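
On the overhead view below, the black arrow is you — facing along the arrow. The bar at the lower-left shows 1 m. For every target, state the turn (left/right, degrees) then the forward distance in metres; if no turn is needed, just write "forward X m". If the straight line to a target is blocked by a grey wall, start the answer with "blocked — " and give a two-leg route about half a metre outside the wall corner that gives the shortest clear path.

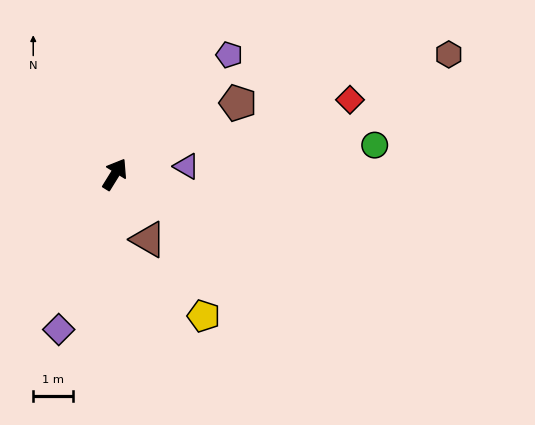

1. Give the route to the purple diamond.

turn right 168°, forward 4.1 m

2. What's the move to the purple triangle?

turn right 52°, forward 1.8 m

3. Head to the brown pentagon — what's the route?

turn right 28°, forward 3.5 m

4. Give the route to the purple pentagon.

turn right 12°, forward 4.1 m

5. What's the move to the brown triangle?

turn right 121°, forward 1.8 m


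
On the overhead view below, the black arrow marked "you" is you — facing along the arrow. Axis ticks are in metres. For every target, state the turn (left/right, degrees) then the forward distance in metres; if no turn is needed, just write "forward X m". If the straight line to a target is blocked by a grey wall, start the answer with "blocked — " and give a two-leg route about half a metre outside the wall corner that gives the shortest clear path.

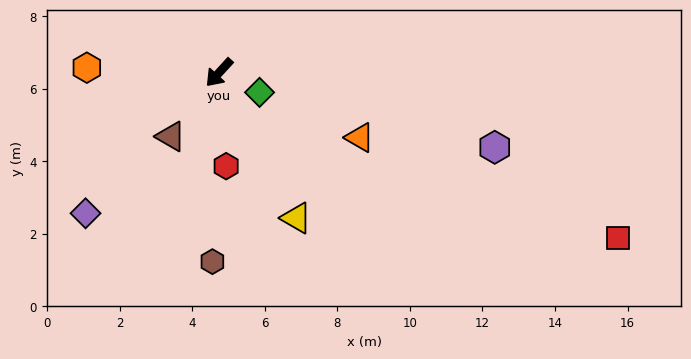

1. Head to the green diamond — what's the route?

turn left 106°, forward 1.2 m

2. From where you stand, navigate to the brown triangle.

turn left 5°, forward 2.2 m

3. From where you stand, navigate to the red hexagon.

turn left 47°, forward 2.6 m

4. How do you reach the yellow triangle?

turn left 70°, forward 4.5 m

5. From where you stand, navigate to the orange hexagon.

turn right 50°, forward 3.7 m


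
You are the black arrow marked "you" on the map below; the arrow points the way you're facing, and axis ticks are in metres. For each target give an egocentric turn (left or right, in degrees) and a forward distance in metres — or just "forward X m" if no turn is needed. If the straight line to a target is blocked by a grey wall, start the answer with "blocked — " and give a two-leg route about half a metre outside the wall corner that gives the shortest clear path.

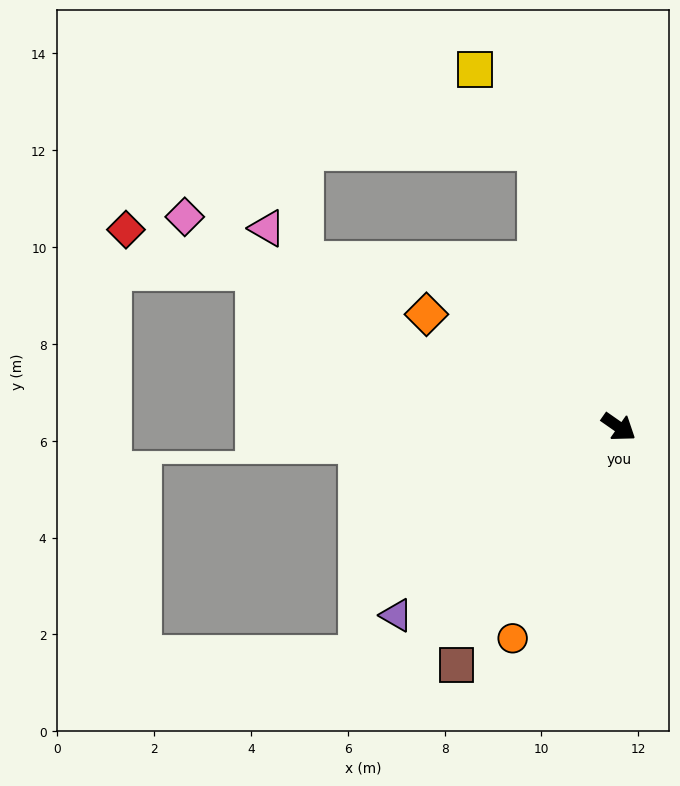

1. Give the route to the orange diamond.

turn right 175°, forward 4.6 m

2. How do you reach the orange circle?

turn right 82°, forward 4.9 m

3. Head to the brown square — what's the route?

turn right 89°, forward 5.9 m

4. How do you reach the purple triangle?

turn right 105°, forward 6.0 m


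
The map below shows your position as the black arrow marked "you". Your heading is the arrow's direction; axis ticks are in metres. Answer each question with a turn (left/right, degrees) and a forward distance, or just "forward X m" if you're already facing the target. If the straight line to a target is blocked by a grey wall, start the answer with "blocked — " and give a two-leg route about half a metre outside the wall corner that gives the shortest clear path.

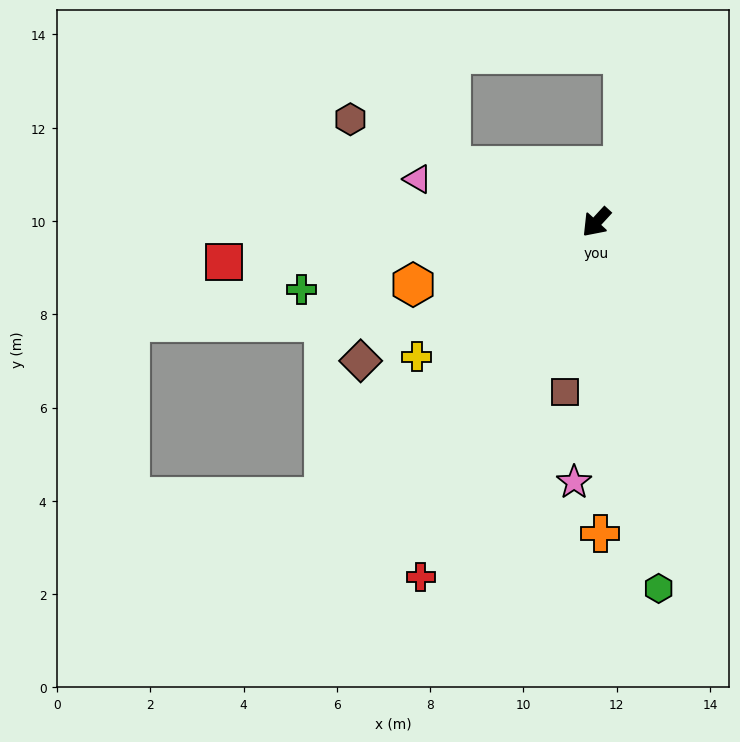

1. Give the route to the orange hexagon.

turn right 29°, forward 4.2 m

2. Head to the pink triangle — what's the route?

turn right 61°, forward 3.9 m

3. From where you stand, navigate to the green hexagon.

turn left 52°, forward 8.0 m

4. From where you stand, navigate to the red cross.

turn left 16°, forward 8.5 m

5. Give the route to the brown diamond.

turn right 17°, forward 5.9 m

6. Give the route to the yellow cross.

turn right 11°, forward 4.8 m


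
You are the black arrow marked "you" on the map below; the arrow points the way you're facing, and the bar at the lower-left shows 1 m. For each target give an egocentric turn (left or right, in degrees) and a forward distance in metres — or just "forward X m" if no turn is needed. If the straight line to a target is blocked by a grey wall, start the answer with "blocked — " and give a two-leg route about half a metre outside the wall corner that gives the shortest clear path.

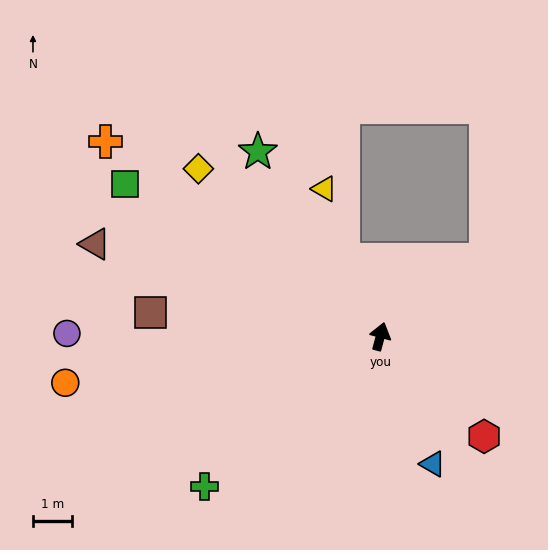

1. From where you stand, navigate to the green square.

turn left 74°, forward 7.6 m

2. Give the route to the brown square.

turn left 99°, forward 5.9 m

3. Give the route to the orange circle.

turn left 113°, forward 8.2 m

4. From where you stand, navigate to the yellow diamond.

turn left 62°, forward 6.4 m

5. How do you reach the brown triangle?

turn left 87°, forward 7.7 m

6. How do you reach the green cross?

turn left 146°, forward 5.9 m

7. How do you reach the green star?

turn left 49°, forward 5.7 m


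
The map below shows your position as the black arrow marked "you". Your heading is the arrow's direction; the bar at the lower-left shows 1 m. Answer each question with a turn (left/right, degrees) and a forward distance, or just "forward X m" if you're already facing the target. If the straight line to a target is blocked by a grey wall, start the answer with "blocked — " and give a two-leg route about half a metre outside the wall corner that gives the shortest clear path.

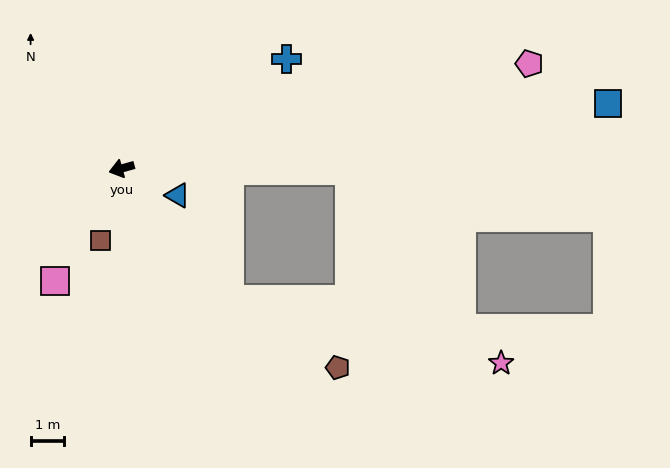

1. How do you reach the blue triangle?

turn left 139°, forward 1.9 m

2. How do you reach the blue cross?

turn right 162°, forward 5.9 m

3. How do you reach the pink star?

blocked — turn left 114°, forward 5.1 m, then turn left 37°, forward 8.3 m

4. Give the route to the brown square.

turn left 58°, forward 2.2 m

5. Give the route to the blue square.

turn left 172°, forward 14.6 m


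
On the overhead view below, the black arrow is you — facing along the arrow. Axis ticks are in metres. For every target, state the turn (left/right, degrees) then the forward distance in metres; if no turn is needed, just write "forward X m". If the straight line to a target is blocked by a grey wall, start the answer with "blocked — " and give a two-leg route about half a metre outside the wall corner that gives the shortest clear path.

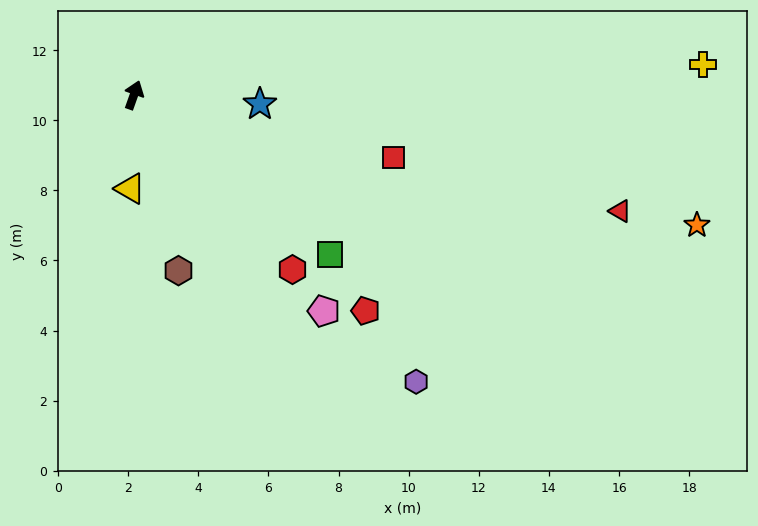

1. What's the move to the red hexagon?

turn right 118°, forward 6.7 m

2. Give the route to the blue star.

turn right 75°, forward 3.6 m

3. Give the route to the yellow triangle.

turn right 163°, forward 2.7 m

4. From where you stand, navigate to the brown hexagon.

turn right 146°, forward 5.2 m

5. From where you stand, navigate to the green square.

turn right 110°, forward 7.2 m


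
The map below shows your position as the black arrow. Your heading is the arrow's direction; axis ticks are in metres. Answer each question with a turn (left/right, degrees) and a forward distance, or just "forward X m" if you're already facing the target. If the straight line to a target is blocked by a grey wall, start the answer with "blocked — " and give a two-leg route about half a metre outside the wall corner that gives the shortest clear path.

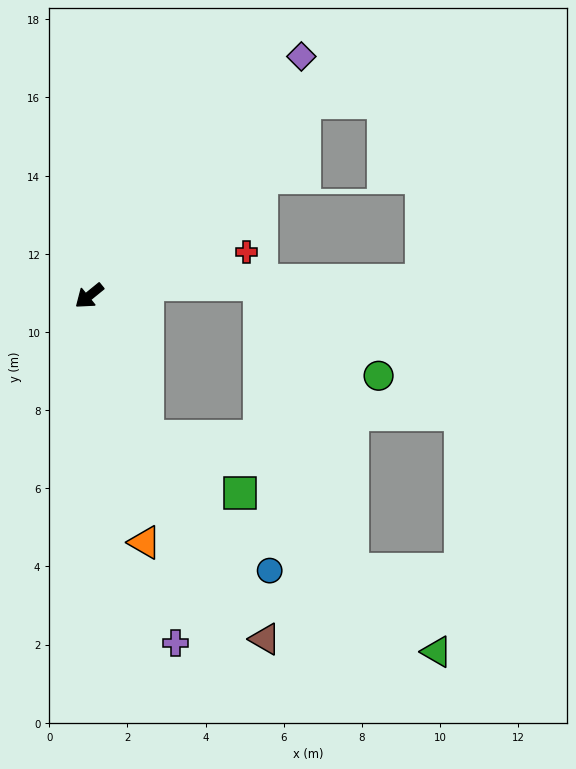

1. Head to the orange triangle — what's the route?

turn left 64°, forward 6.5 m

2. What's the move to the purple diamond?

turn right 171°, forward 8.2 m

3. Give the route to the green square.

blocked — turn left 73°, forward 3.9 m, then turn left 36°, forward 2.8 m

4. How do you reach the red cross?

turn left 156°, forward 4.2 m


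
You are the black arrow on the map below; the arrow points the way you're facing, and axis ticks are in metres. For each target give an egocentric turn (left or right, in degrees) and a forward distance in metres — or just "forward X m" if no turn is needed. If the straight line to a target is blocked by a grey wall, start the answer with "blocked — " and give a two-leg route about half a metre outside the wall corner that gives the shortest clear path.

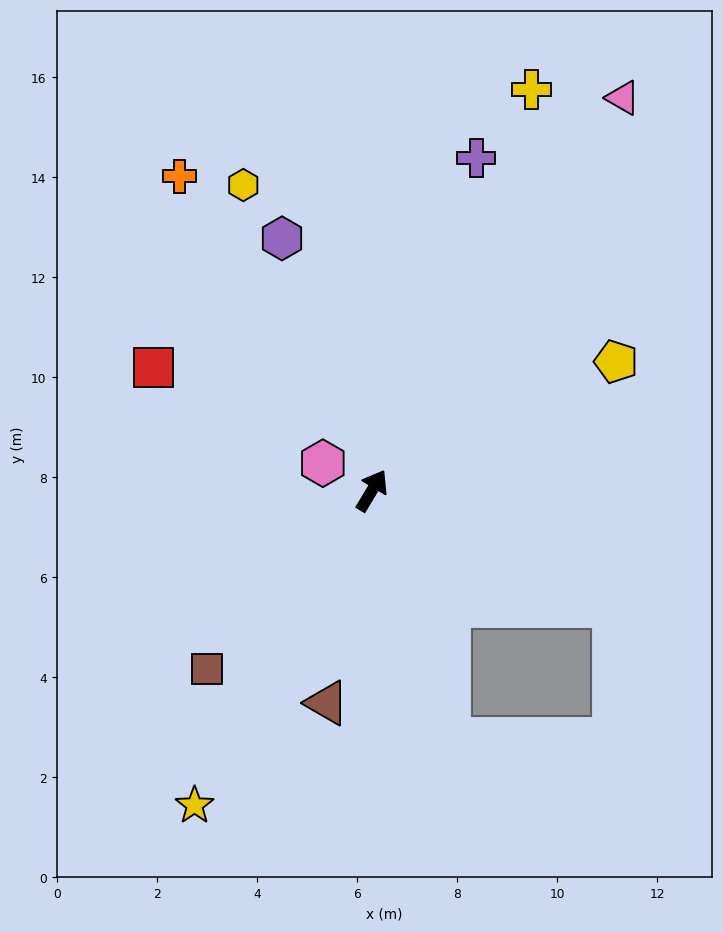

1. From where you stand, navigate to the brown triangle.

turn right 161°, forward 4.3 m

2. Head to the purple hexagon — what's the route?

turn left 51°, forward 5.4 m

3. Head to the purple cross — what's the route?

turn left 13°, forward 7.0 m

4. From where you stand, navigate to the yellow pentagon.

turn right 31°, forward 5.5 m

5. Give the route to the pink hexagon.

turn left 92°, forward 1.1 m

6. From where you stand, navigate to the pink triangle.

forward 9.3 m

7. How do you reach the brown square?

turn left 168°, forward 4.9 m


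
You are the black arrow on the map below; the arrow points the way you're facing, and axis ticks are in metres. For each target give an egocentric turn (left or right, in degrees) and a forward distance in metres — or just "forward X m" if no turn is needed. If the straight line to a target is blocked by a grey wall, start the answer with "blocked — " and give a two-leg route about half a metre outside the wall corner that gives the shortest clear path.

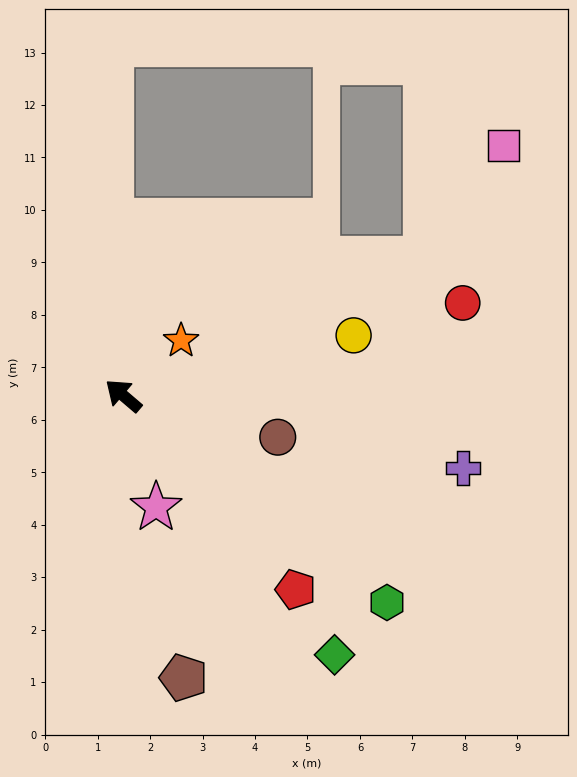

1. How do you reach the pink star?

turn left 147°, forward 2.2 m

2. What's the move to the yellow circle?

turn right 125°, forward 4.5 m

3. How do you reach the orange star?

turn right 96°, forward 1.5 m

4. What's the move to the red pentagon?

turn left 172°, forward 4.9 m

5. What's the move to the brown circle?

turn right 155°, forward 3.0 m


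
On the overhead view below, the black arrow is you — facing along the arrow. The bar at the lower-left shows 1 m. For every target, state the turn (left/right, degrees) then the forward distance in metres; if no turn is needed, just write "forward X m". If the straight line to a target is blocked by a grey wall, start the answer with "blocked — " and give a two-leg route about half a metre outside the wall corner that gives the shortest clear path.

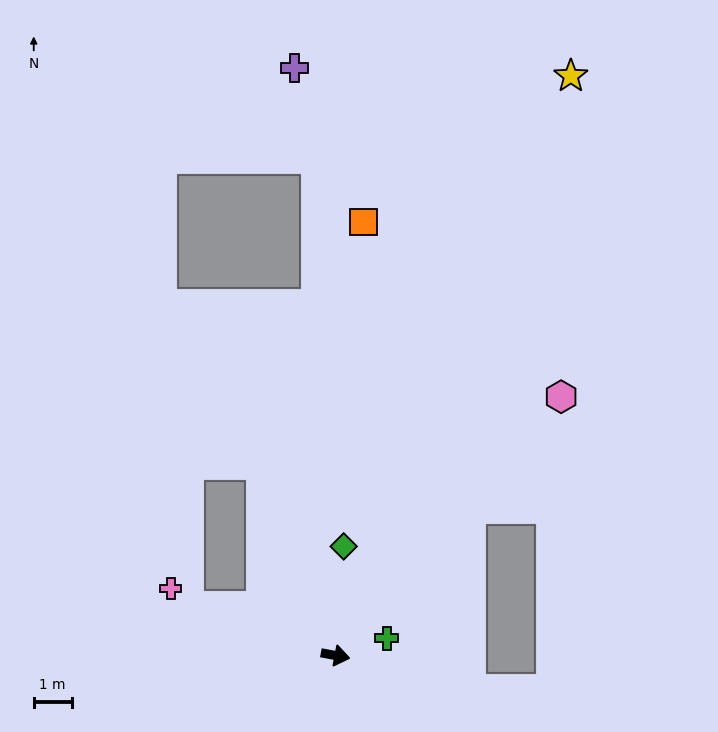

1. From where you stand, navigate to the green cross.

turn left 29°, forward 1.4 m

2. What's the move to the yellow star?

turn left 79°, forward 16.5 m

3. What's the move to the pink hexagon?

turn left 60°, forward 9.0 m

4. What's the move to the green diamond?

turn left 96°, forward 2.9 m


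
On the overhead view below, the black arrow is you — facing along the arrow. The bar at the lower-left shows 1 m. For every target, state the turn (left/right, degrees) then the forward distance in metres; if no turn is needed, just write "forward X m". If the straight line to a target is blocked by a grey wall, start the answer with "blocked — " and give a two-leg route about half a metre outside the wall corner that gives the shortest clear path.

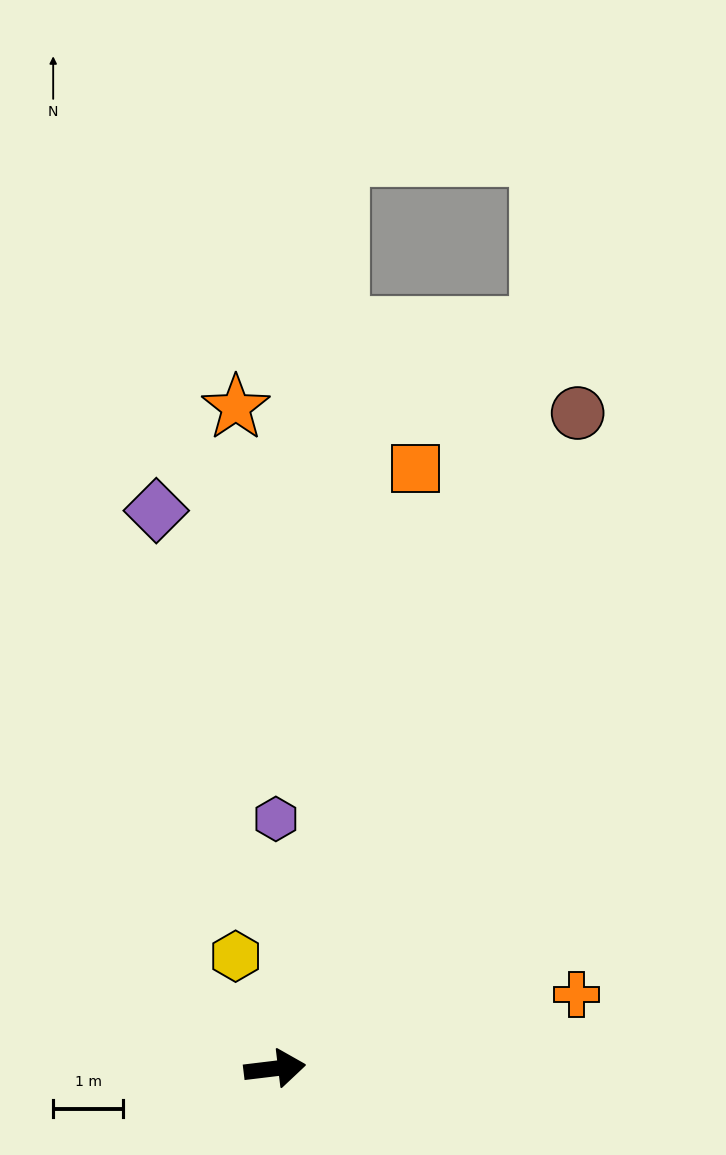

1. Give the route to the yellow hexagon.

turn left 102°, forward 1.7 m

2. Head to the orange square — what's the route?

turn left 70°, forward 8.8 m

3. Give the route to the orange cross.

turn left 7°, forward 4.4 m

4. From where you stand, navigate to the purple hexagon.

turn left 83°, forward 3.6 m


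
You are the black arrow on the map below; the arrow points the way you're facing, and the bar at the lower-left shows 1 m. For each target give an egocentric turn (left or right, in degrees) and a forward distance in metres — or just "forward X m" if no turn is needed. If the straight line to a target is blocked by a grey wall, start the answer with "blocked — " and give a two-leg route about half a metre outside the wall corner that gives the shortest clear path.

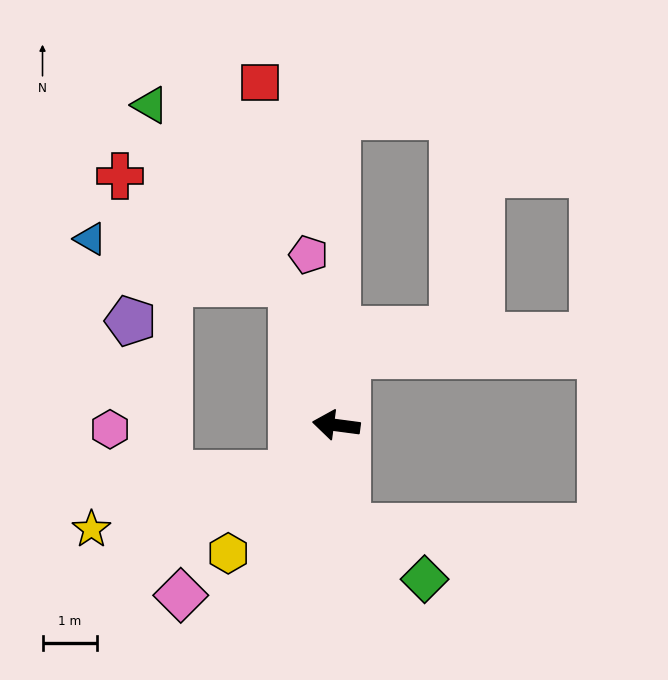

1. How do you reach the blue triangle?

blocked — turn right 65°, forward 2.7 m, then turn left 60°, forward 3.8 m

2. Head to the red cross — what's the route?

blocked — turn right 65°, forward 2.7 m, then turn left 41°, forward 3.7 m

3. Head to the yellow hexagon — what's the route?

turn left 57°, forward 3.1 m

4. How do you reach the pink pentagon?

turn right 73°, forward 3.1 m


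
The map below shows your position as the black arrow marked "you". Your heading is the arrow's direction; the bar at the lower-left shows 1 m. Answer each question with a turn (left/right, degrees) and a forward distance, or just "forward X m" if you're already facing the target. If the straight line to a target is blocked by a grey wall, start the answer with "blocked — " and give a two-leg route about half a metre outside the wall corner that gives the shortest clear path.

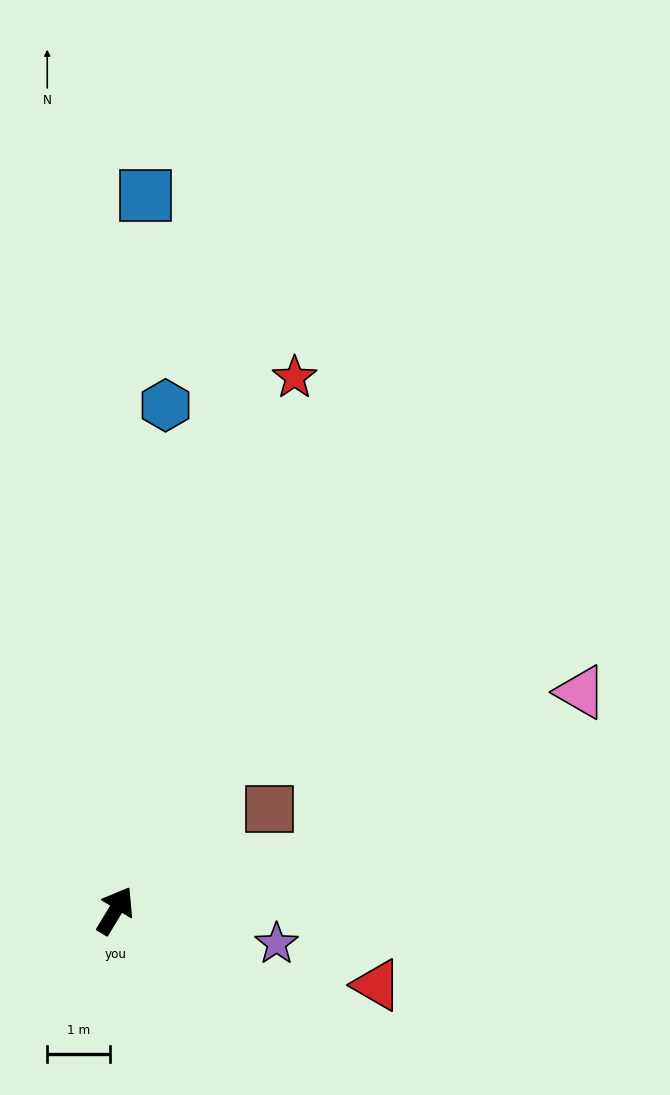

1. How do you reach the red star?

turn left 13°, forward 9.0 m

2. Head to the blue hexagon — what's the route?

turn left 25°, forward 8.1 m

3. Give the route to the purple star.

turn right 70°, forward 2.6 m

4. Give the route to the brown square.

turn right 25°, forward 2.9 m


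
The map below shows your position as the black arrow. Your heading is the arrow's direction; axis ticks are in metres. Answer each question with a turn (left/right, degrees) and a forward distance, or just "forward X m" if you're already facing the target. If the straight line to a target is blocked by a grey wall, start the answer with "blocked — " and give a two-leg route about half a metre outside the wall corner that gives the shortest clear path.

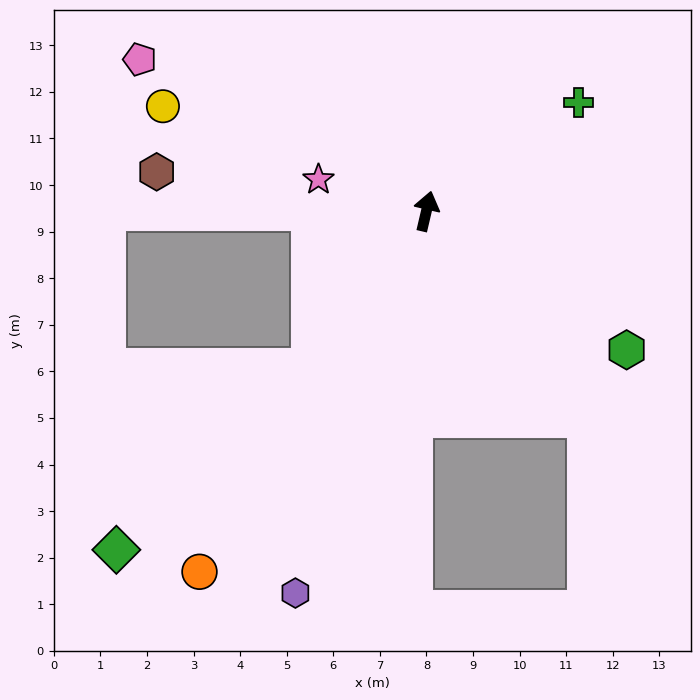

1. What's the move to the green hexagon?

turn right 112°, forward 5.2 m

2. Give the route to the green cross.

turn right 41°, forward 4.0 m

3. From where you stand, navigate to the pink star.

turn left 87°, forward 2.4 m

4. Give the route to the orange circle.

turn left 161°, forward 9.1 m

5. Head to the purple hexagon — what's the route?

turn left 174°, forward 8.7 m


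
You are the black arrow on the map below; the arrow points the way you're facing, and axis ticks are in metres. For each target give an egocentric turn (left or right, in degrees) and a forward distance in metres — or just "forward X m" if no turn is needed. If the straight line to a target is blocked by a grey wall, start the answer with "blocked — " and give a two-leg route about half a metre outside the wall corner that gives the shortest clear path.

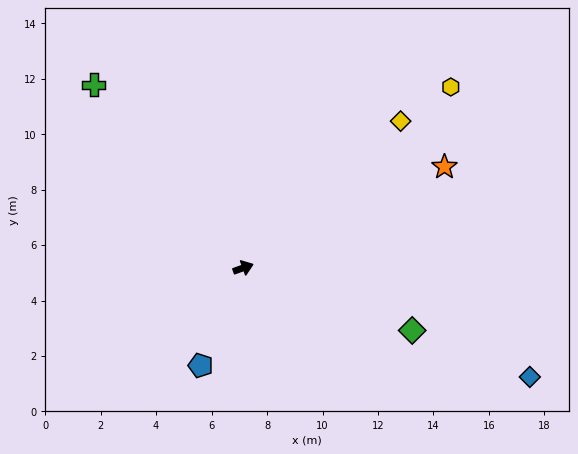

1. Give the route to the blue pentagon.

turn right 134°, forward 3.8 m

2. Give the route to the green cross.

turn left 109°, forward 8.5 m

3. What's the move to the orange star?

turn left 7°, forward 8.1 m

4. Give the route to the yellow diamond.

turn left 23°, forward 7.8 m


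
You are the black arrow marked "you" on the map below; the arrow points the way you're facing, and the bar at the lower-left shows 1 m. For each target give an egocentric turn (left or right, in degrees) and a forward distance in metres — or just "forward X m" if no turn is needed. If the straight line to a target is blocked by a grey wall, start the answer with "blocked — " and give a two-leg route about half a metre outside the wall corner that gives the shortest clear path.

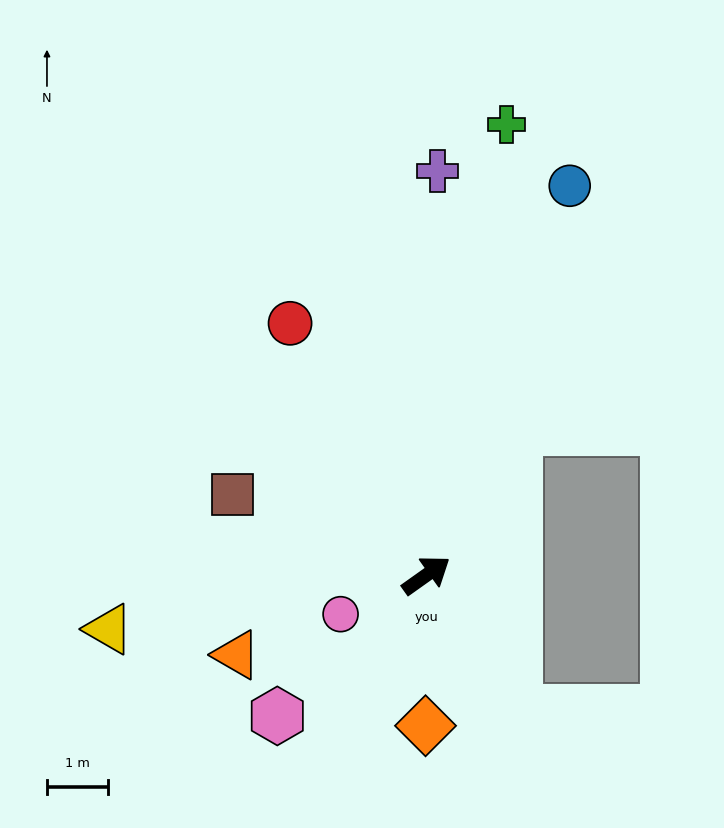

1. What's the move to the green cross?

turn left 45°, forward 7.5 m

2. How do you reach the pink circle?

turn left 169°, forward 1.5 m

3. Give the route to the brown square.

turn left 122°, forward 3.4 m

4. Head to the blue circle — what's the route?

turn left 34°, forward 6.8 m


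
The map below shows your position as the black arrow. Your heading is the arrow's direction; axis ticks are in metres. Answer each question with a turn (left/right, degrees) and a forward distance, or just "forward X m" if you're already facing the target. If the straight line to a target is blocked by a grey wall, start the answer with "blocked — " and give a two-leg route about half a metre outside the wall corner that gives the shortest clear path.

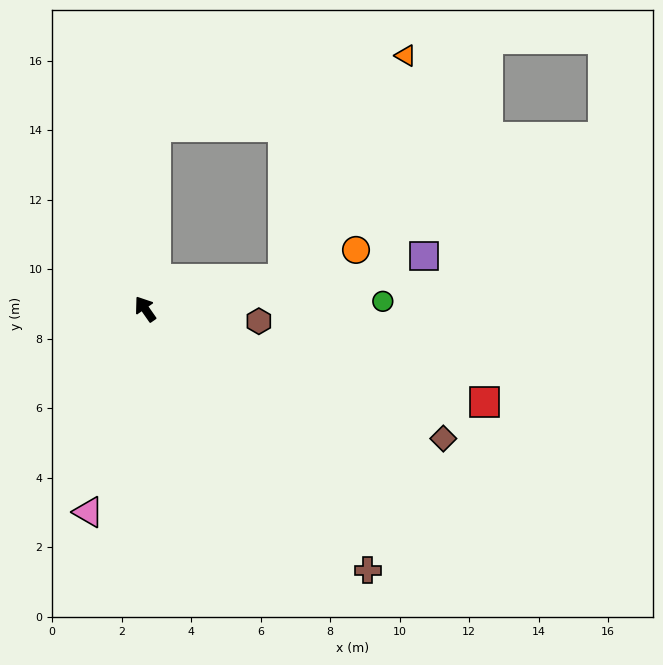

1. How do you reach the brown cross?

turn right 174°, forward 9.9 m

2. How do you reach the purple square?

turn right 114°, forward 8.2 m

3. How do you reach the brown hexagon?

turn right 131°, forward 3.3 m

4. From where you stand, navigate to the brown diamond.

turn right 148°, forward 9.4 m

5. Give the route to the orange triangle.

blocked — turn right 112°, forward 4.1 m, then turn left 48°, forward 7.3 m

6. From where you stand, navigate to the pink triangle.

turn left 129°, forward 6.1 m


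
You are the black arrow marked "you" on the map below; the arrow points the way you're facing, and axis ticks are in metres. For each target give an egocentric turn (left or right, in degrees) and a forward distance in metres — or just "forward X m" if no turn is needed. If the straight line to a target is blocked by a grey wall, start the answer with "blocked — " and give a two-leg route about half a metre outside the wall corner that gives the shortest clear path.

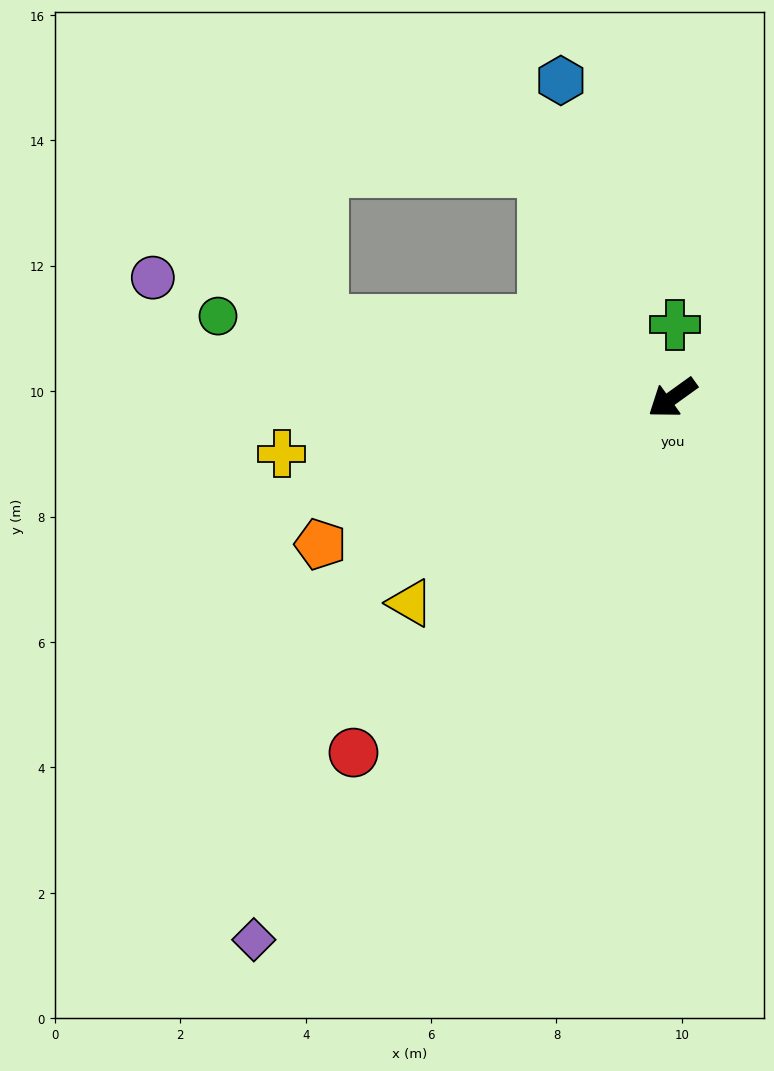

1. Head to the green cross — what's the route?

turn right 128°, forward 1.2 m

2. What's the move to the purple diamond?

turn left 17°, forward 10.9 m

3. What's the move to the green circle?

turn right 46°, forward 7.4 m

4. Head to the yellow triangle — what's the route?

turn left 2°, forward 5.3 m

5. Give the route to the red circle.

turn left 12°, forward 7.6 m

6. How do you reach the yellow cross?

turn right 28°, forward 6.3 m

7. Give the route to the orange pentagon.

turn right 13°, forward 6.1 m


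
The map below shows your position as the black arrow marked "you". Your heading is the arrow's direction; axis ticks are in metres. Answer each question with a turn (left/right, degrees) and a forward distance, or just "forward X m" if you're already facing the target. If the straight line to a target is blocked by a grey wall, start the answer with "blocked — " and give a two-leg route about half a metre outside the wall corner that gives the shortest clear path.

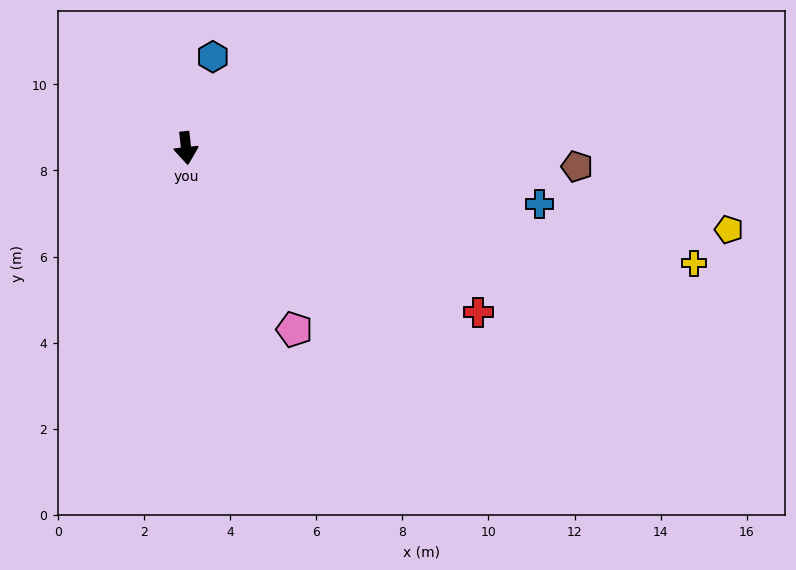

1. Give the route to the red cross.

turn left 55°, forward 7.8 m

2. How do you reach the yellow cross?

turn left 71°, forward 12.1 m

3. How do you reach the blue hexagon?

turn left 157°, forward 2.2 m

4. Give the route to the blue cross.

turn left 75°, forward 8.3 m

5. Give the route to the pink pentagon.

turn left 25°, forward 4.9 m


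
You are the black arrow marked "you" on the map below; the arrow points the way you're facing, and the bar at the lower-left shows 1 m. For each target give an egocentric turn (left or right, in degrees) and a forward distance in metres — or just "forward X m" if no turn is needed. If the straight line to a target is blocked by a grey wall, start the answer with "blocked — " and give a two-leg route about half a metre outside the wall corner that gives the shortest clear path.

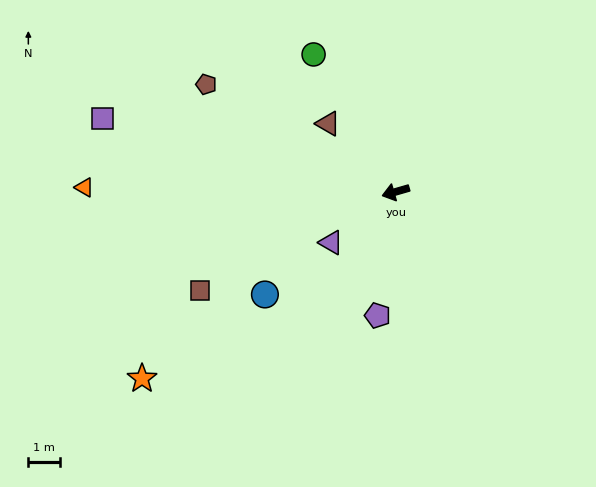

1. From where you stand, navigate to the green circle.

turn right 75°, forward 5.0 m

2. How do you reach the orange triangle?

turn right 17°, forward 9.7 m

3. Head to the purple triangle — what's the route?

turn left 22°, forward 2.6 m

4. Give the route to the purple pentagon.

turn left 66°, forward 3.9 m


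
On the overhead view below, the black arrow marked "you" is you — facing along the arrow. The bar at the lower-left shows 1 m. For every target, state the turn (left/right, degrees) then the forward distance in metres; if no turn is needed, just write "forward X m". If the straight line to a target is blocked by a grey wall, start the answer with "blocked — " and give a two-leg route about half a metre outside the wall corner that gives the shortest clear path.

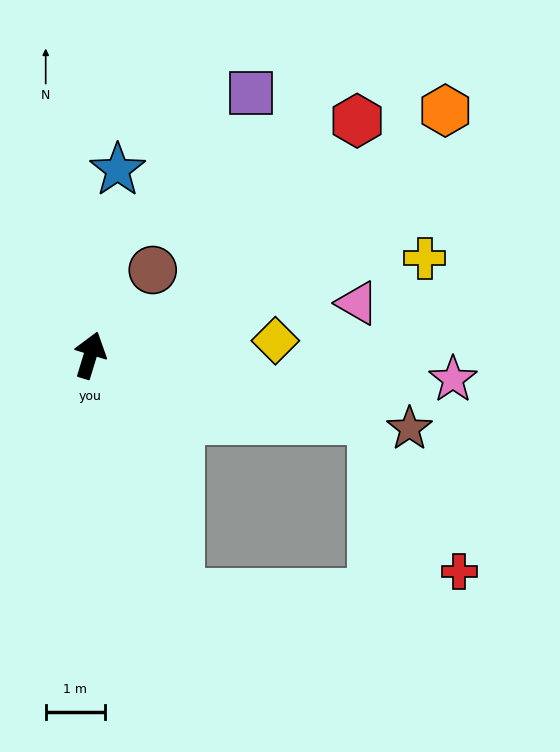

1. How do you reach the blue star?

turn left 9°, forward 3.1 m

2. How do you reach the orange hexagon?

turn right 38°, forward 7.2 m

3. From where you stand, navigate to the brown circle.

turn right 19°, forward 1.8 m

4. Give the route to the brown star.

turn right 86°, forward 5.5 m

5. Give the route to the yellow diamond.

turn right 69°, forward 3.1 m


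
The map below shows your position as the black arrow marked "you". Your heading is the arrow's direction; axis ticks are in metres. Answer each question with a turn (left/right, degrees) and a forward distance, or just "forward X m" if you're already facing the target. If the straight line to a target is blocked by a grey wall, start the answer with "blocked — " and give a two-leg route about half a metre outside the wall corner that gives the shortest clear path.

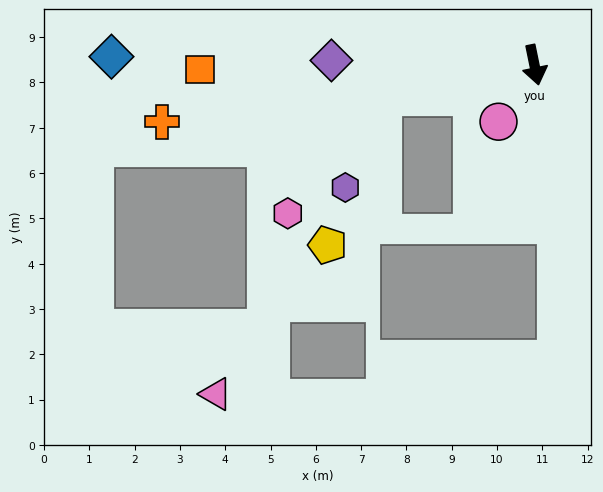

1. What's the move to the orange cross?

turn right 93°, forward 8.3 m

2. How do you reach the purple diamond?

turn right 103°, forward 4.5 m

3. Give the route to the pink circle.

turn right 44°, forward 1.5 m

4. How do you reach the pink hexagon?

blocked — turn right 90°, forward 3.4 m, then turn left 39°, forward 3.3 m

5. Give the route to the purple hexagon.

blocked — turn right 90°, forward 3.4 m, then turn left 56°, forward 2.2 m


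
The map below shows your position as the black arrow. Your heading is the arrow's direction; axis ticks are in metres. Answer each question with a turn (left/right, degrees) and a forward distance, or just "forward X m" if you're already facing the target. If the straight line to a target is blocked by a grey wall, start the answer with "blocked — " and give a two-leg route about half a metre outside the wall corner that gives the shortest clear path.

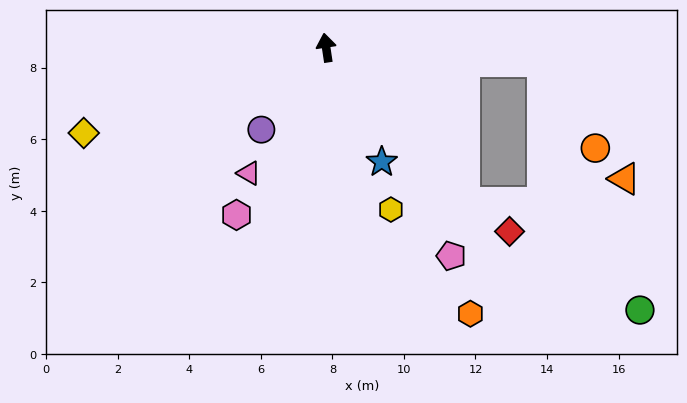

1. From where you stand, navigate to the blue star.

turn right 163°, forward 3.6 m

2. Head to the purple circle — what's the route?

turn left 133°, forward 2.9 m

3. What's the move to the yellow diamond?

turn left 101°, forward 7.2 m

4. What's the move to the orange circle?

blocked — turn right 102°, forward 6.1 m, then turn right 55°, forward 2.8 m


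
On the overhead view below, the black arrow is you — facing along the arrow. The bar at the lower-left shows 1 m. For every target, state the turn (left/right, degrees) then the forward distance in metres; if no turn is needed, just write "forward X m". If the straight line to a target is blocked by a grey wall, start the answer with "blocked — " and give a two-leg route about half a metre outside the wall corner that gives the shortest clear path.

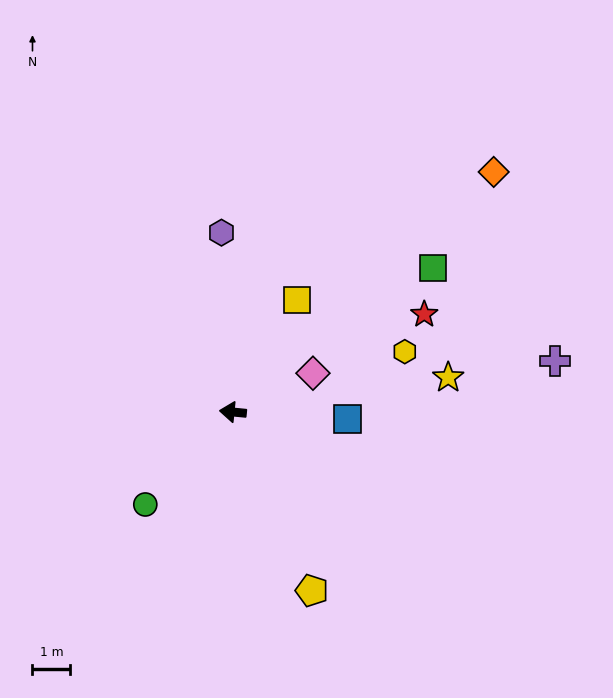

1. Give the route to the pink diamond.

turn right 149°, forward 2.4 m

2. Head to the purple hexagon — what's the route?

turn right 81°, forward 4.8 m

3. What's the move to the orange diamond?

turn right 132°, forward 9.4 m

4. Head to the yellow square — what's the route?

turn right 114°, forward 3.4 m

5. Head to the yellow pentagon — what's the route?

turn left 119°, forward 5.2 m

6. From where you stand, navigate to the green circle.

turn left 52°, forward 3.4 m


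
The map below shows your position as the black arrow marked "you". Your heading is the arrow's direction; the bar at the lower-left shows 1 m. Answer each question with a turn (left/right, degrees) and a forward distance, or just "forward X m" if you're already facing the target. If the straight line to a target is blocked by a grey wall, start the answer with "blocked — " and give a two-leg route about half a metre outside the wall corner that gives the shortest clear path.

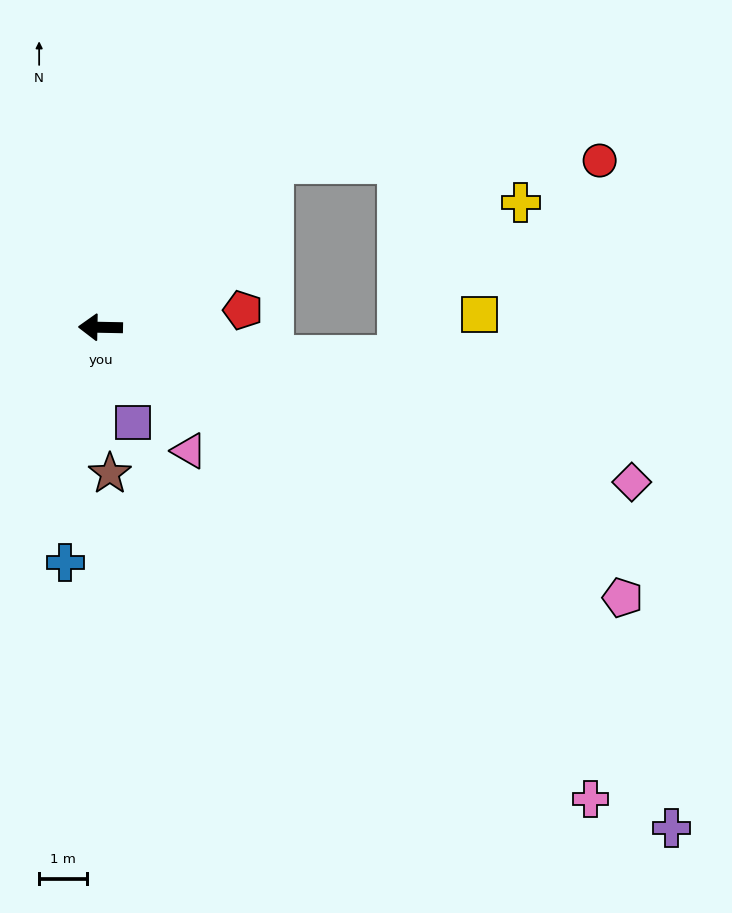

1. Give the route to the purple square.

turn left 110°, forward 2.1 m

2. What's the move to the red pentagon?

turn right 172°, forward 3.0 m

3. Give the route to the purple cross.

turn left 140°, forward 16.0 m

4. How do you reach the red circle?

blocked — turn right 135°, forward 5.0 m, then turn right 43°, forward 6.9 m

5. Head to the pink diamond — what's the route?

turn left 165°, forward 11.7 m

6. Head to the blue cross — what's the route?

turn left 83°, forward 5.0 m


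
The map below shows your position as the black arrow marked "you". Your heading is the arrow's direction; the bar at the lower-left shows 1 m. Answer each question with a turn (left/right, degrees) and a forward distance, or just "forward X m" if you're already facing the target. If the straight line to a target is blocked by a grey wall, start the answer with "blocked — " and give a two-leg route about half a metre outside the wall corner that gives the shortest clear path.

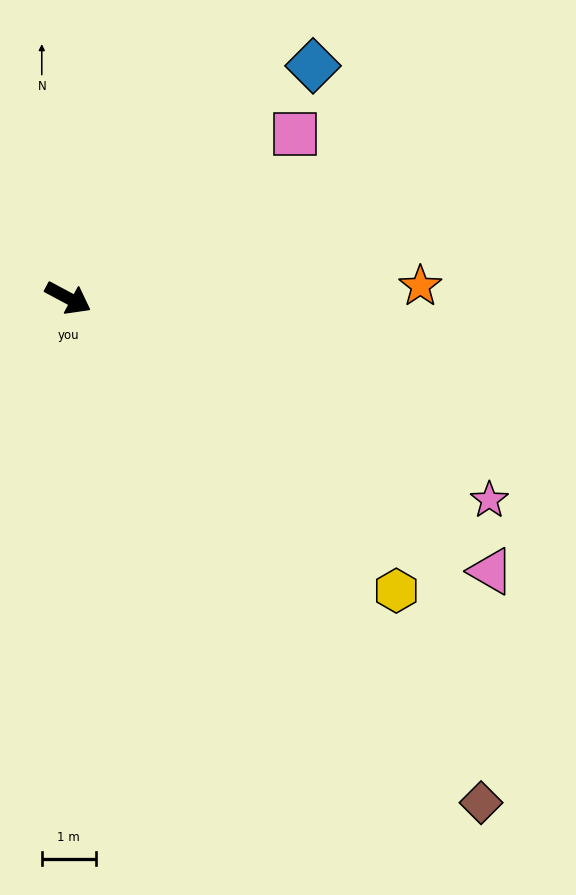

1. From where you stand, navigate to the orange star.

turn left 30°, forward 6.5 m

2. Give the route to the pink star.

turn left 3°, forward 8.7 m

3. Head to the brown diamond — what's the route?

turn right 23°, forward 12.1 m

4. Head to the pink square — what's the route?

turn left 64°, forward 5.2 m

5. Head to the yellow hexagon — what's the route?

turn right 14°, forward 8.2 m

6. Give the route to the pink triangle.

turn right 5°, forward 9.3 m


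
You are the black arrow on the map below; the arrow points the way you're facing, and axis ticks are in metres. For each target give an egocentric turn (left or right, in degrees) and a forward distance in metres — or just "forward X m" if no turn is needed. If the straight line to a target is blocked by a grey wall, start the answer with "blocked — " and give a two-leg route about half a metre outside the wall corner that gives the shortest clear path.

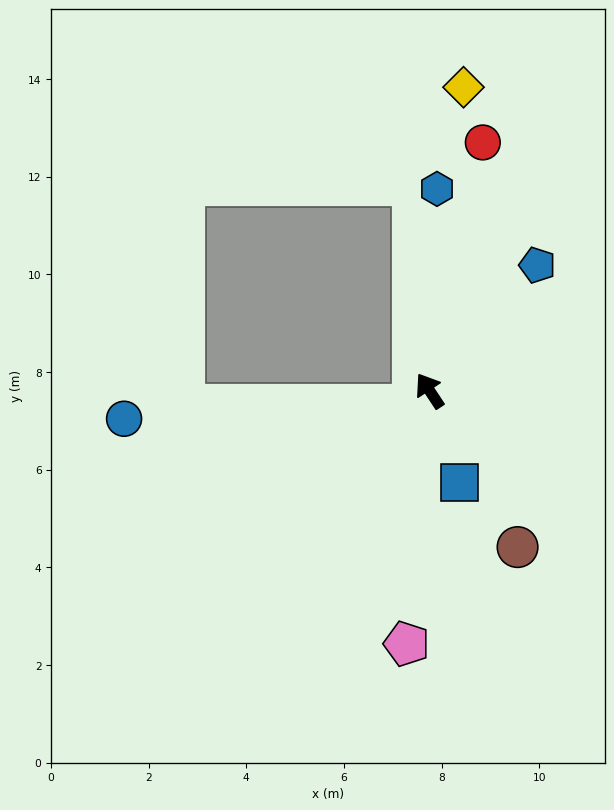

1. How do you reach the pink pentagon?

turn left 141°, forward 5.2 m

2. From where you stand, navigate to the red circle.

turn right 45°, forward 5.2 m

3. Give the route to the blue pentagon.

turn right 74°, forward 3.4 m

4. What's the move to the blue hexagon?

turn right 35°, forward 4.1 m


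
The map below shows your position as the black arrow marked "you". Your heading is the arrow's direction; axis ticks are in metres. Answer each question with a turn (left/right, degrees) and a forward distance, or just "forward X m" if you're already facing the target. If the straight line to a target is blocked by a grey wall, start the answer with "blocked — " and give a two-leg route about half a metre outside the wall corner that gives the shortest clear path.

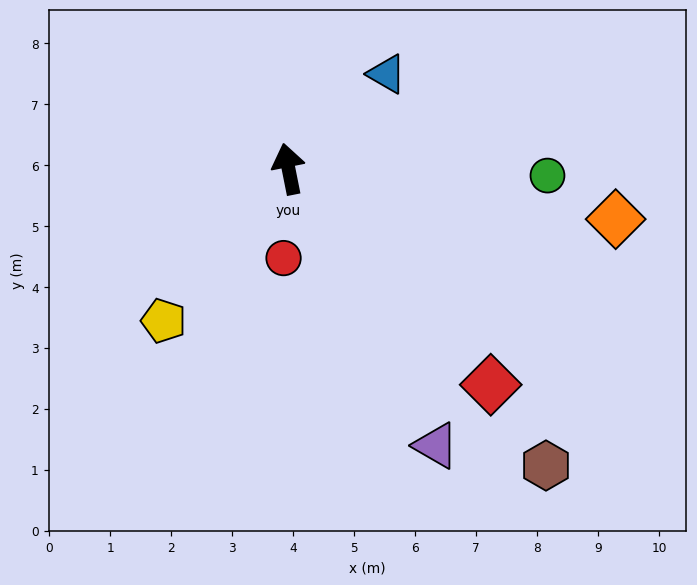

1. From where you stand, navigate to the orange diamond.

turn right 110°, forward 5.4 m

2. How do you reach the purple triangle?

turn right 163°, forward 5.1 m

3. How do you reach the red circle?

turn left 166°, forward 1.5 m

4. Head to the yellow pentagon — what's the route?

turn left 129°, forward 3.2 m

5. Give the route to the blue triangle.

turn right 57°, forward 2.2 m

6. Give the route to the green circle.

turn right 103°, forward 4.2 m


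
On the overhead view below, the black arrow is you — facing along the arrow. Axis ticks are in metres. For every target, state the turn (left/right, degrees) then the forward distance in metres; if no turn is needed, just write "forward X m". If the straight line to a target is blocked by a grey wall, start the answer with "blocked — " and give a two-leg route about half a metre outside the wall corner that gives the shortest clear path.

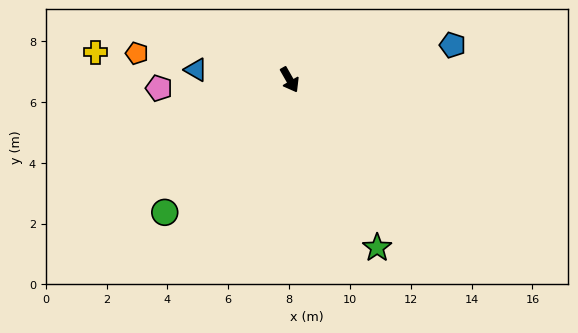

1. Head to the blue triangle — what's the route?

turn right 126°, forward 3.1 m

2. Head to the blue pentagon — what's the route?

turn left 72°, forward 5.5 m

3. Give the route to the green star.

turn right 2°, forward 6.2 m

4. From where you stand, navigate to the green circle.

turn right 73°, forward 6.0 m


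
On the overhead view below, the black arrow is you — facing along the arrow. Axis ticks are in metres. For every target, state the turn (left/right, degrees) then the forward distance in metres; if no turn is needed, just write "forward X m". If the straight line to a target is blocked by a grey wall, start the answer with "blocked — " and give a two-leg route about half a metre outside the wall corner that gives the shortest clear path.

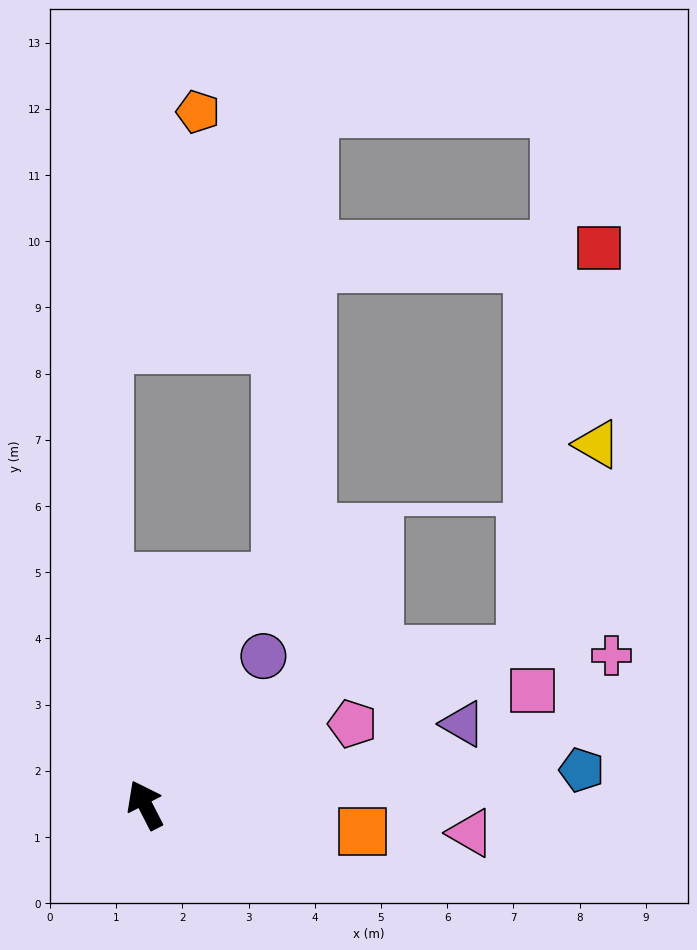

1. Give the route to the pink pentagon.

turn right 96°, forward 3.4 m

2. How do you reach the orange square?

turn right 124°, forward 3.3 m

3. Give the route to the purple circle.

turn right 66°, forward 2.9 m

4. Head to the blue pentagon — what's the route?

turn right 113°, forward 6.6 m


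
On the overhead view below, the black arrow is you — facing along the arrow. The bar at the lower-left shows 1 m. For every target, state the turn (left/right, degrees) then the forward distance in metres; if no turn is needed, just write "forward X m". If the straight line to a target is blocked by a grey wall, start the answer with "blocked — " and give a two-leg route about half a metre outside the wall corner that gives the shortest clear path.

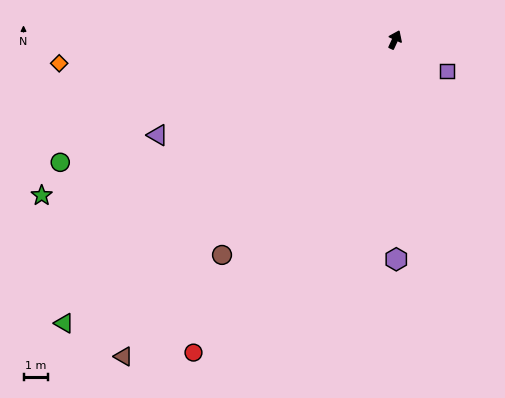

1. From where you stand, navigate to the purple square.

turn right 96°, forward 2.5 m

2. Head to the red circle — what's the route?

turn left 172°, forward 15.2 m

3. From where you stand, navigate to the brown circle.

turn left 166°, forward 11.3 m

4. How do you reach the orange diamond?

turn left 119°, forward 13.8 m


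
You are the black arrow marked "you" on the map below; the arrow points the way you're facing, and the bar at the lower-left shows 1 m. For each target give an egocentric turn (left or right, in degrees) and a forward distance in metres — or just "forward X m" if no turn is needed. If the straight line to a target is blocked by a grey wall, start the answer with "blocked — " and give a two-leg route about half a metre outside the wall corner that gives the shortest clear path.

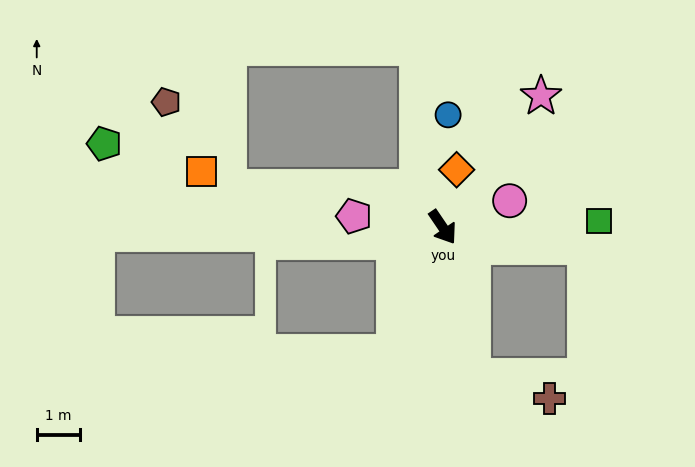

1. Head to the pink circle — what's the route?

turn left 77°, forward 1.7 m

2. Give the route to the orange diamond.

turn left 132°, forward 1.4 m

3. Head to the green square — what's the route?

turn left 58°, forward 3.6 m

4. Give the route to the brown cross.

blocked — turn right 23°, forward 3.5 m, then turn left 62°, forward 1.9 m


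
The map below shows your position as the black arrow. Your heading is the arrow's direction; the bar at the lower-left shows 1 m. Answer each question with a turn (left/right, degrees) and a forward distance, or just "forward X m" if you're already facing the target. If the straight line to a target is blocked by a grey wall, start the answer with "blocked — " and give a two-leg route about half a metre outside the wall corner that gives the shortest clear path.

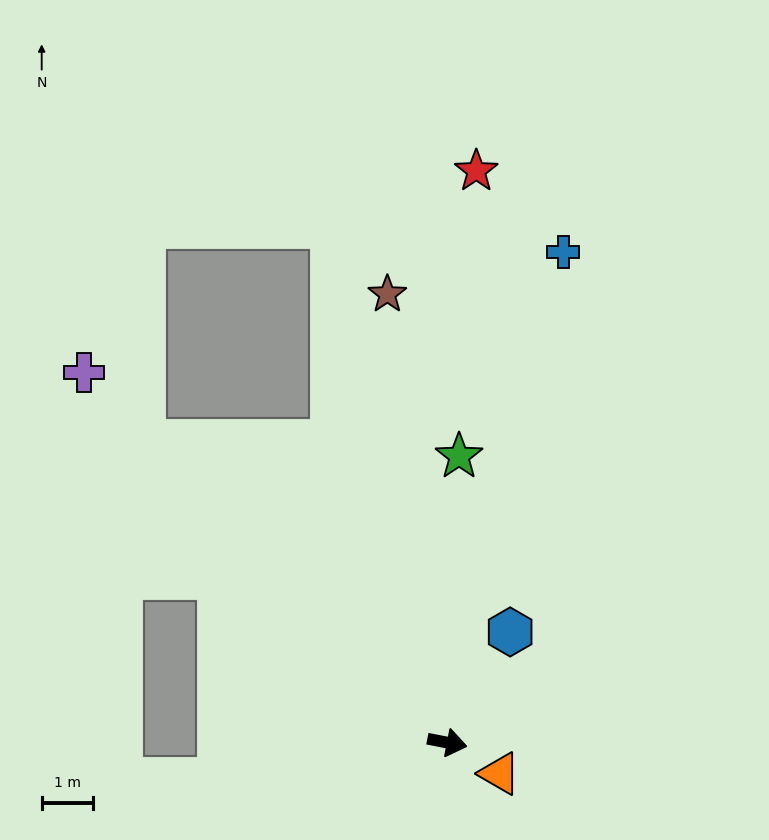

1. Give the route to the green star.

turn left 99°, forward 5.6 m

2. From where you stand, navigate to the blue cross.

turn left 88°, forward 9.9 m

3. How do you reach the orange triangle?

turn right 20°, forward 1.2 m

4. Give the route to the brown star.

turn left 109°, forward 8.9 m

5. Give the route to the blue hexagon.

turn left 71°, forward 2.5 m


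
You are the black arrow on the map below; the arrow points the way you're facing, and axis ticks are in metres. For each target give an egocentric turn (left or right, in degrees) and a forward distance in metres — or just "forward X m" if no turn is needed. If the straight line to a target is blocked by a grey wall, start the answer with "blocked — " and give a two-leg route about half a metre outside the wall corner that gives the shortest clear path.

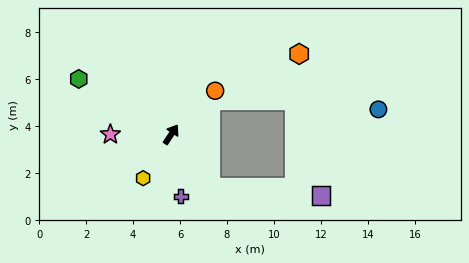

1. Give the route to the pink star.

turn left 123°, forward 2.6 m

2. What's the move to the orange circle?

turn right 12°, forward 2.6 m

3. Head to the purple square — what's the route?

blocked — turn right 110°, forward 2.8 m, then turn left 49°, forward 4.7 m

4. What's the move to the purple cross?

turn right 138°, forward 2.7 m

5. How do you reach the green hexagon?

turn left 92°, forward 4.6 m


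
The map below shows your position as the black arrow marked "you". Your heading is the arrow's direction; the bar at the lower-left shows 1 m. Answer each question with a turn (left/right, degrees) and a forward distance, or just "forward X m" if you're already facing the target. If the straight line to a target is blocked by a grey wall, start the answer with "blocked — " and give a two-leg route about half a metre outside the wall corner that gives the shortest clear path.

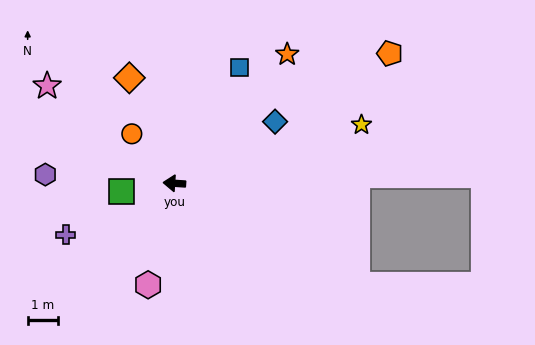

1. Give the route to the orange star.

turn right 127°, forward 5.7 m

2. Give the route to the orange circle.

turn right 46°, forward 2.2 m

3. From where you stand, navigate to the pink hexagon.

turn left 79°, forward 3.5 m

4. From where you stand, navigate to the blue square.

turn right 116°, forward 4.4 m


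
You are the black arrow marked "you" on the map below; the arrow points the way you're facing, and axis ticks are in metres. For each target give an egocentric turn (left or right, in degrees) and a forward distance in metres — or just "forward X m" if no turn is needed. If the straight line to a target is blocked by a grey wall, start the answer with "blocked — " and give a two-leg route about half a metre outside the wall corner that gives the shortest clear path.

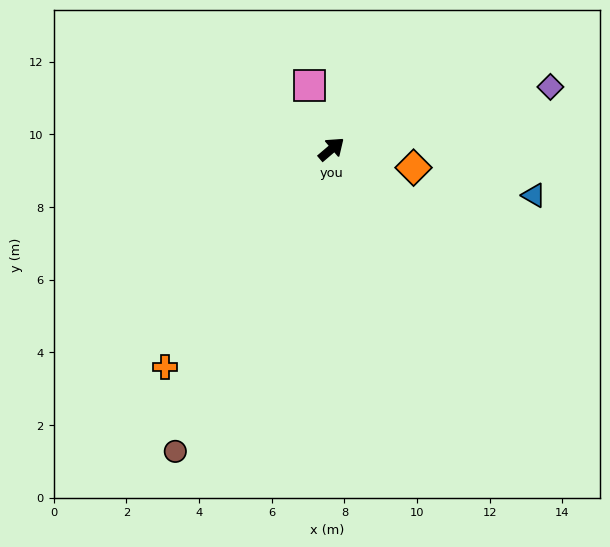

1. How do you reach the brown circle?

turn right 158°, forward 9.4 m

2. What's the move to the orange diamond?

turn right 53°, forward 2.3 m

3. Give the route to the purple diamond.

turn right 25°, forward 6.3 m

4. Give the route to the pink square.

turn left 69°, forward 1.8 m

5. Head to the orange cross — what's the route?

turn right 168°, forward 7.5 m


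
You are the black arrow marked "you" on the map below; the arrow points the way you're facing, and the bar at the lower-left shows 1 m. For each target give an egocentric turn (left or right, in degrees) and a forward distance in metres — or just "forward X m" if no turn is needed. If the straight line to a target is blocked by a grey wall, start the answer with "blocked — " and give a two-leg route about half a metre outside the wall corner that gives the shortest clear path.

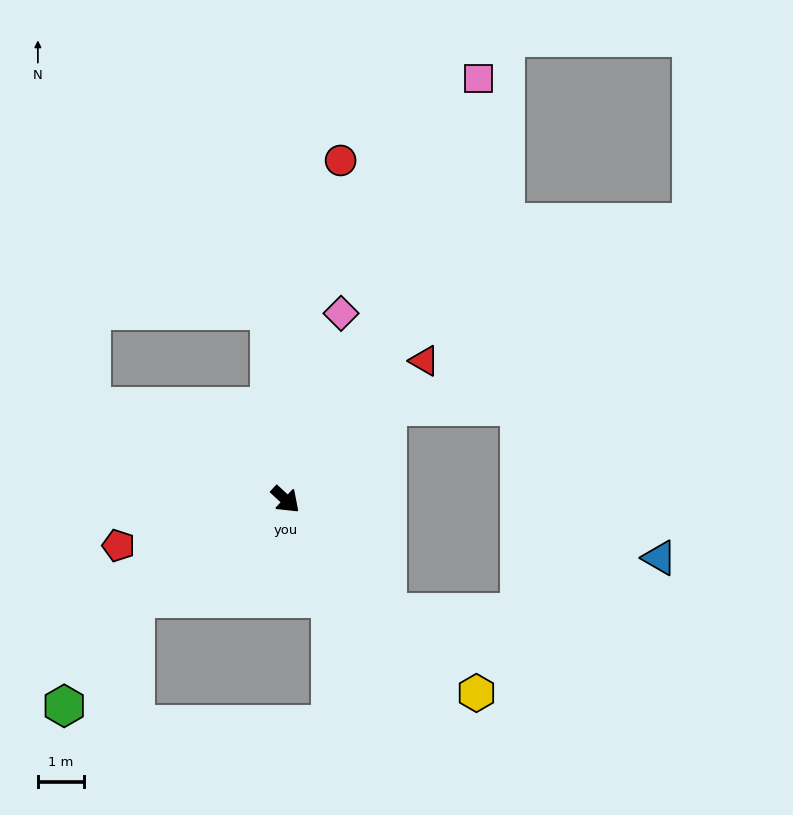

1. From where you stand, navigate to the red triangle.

turn left 88°, forward 4.3 m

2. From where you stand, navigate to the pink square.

turn left 108°, forward 10.1 m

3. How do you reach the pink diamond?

turn left 116°, forward 4.3 m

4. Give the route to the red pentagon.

turn right 122°, forward 3.8 m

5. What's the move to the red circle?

turn left 123°, forward 7.5 m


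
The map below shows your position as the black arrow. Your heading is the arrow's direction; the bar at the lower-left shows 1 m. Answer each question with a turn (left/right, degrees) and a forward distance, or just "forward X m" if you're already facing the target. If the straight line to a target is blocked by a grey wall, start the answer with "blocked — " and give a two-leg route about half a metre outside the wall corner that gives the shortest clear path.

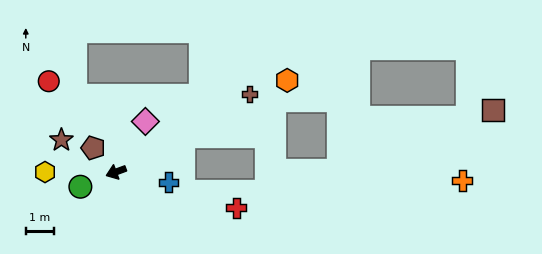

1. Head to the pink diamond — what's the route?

turn right 141°, forward 2.1 m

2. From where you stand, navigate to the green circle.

turn left 2°, forward 1.4 m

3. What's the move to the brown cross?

turn right 170°, forward 5.5 m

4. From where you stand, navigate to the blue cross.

turn left 149°, forward 1.9 m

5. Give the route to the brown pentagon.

turn right 67°, forward 1.2 m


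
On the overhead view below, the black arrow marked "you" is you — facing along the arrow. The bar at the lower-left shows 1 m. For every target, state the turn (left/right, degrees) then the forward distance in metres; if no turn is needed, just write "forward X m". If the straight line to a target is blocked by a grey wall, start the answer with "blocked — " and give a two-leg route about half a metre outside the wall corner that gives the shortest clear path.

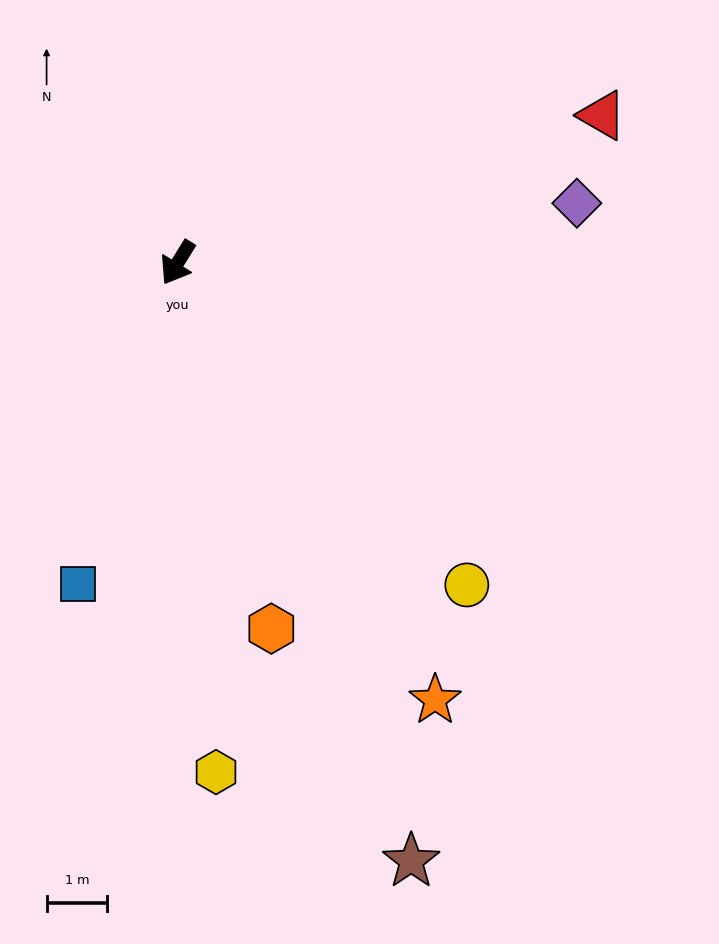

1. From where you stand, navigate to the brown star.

turn left 53°, forward 10.6 m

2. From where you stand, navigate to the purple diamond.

turn left 130°, forward 6.7 m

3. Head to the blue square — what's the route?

turn left 15°, forward 5.5 m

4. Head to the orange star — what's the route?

turn left 62°, forward 8.4 m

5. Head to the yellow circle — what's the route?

turn left 74°, forward 7.1 m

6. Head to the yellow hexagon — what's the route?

turn left 36°, forward 8.4 m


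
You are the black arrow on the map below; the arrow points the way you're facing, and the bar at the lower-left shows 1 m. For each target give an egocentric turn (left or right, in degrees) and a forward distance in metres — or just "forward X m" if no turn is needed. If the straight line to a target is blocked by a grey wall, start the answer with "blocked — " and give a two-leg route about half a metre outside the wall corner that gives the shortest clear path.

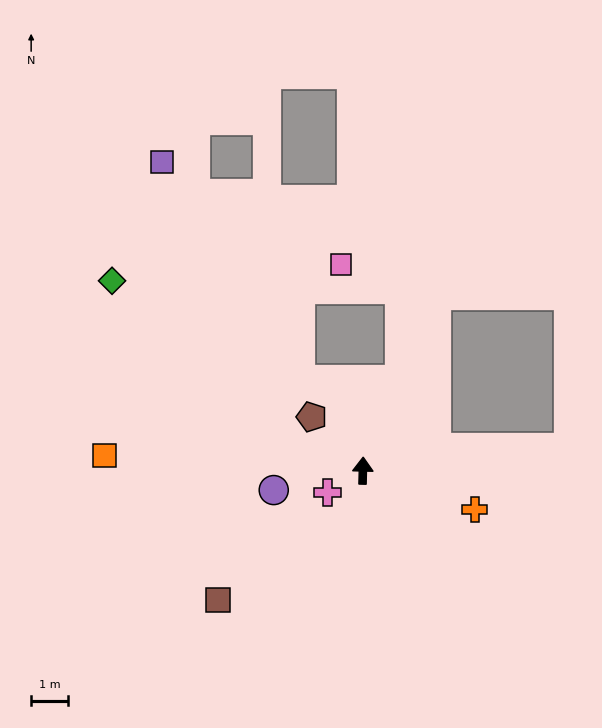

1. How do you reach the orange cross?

turn right 108°, forward 3.2 m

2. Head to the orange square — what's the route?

turn left 88°, forward 7.0 m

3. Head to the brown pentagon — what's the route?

turn left 45°, forward 2.0 m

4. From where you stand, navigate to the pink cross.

turn left 123°, forward 1.1 m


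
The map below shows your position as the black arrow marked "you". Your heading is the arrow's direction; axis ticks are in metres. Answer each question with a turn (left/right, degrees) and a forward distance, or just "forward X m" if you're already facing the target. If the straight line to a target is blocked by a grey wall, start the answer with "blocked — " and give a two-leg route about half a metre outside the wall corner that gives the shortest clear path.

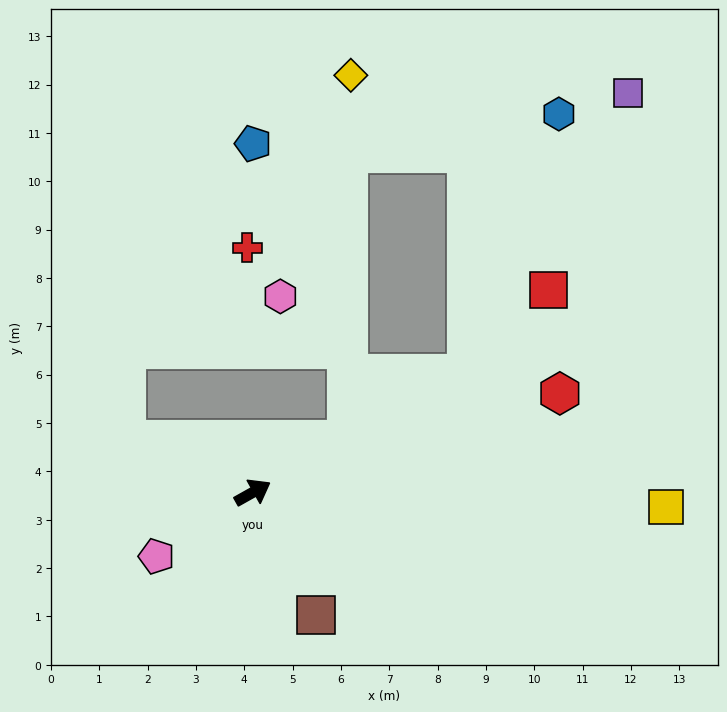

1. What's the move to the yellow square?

turn right 31°, forward 8.5 m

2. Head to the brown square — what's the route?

turn right 92°, forward 2.9 m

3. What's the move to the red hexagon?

turn right 11°, forward 6.7 m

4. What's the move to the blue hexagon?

blocked — forward 5.1 m, then turn left 41°, forward 5.7 m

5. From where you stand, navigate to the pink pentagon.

turn right 176°, forward 2.4 m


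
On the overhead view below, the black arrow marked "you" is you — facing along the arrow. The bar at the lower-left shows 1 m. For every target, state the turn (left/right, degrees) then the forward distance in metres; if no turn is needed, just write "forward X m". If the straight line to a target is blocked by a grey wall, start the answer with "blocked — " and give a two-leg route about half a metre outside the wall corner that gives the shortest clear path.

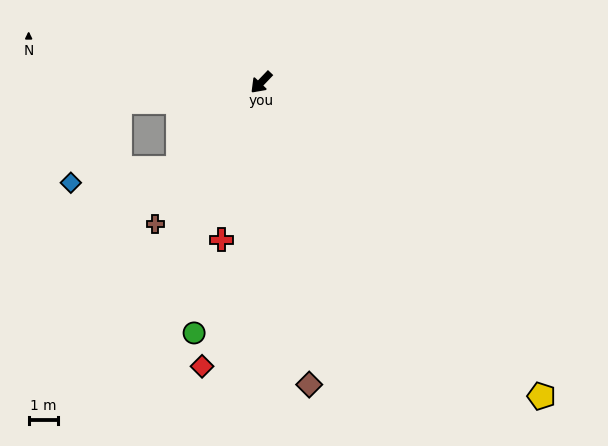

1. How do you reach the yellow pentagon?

turn left 85°, forward 14.3 m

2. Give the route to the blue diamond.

blocked — forward 4.0 m, then turn right 38°, forward 3.7 m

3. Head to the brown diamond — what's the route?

turn left 53°, forward 10.4 m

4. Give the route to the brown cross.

turn left 7°, forward 6.0 m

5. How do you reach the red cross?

turn left 30°, forward 5.5 m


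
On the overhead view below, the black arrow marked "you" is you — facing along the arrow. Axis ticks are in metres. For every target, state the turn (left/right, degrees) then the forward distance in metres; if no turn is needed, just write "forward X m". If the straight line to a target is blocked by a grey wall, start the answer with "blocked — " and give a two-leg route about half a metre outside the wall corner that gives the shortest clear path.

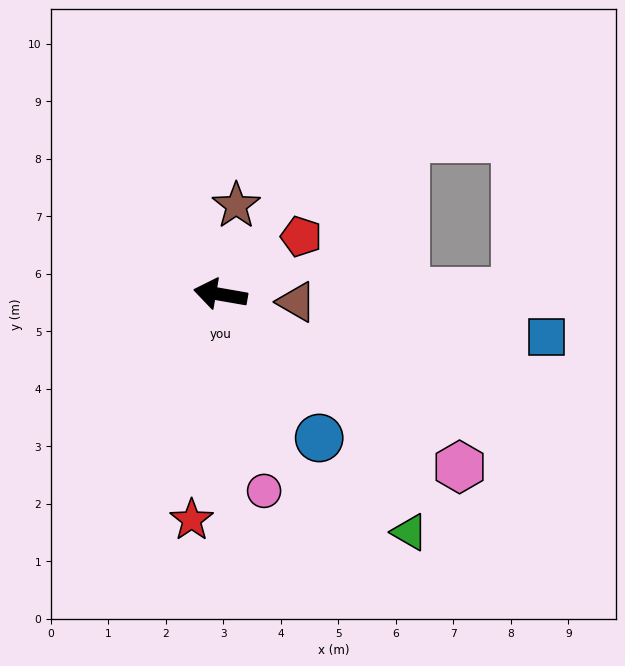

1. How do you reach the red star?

turn left 93°, forward 4.0 m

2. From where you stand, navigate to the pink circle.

turn left 112°, forward 3.5 m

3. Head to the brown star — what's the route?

turn right 90°, forward 1.6 m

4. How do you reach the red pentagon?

turn right 135°, forward 1.7 m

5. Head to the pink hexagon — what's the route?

turn left 154°, forward 5.1 m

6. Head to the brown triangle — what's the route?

turn right 176°, forward 1.3 m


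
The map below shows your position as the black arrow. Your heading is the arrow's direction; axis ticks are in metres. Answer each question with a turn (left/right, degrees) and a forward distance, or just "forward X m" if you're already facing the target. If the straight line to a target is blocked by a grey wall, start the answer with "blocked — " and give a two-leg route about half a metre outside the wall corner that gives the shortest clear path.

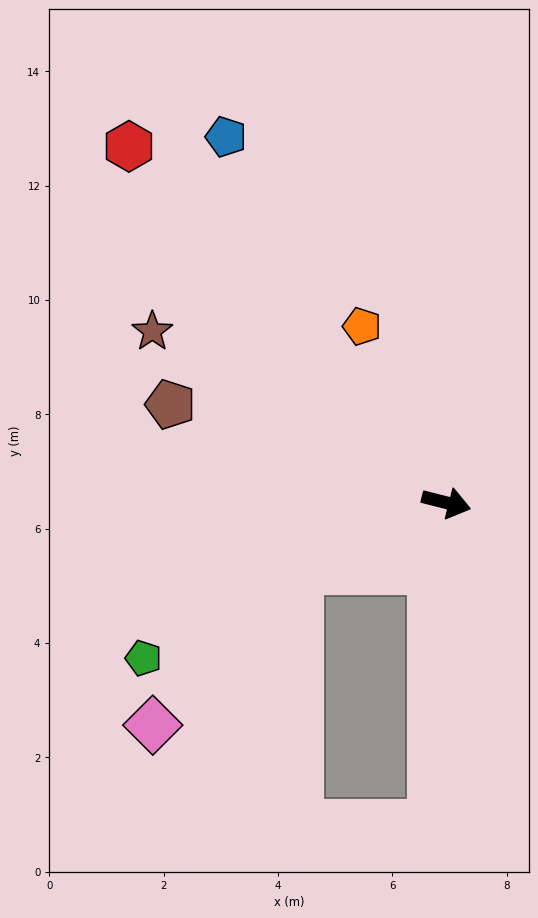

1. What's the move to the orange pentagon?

turn left 130°, forward 3.4 m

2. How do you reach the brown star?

turn left 164°, forward 6.0 m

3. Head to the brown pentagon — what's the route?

turn left 175°, forward 5.1 m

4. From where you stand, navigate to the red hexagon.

turn left 146°, forward 8.3 m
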